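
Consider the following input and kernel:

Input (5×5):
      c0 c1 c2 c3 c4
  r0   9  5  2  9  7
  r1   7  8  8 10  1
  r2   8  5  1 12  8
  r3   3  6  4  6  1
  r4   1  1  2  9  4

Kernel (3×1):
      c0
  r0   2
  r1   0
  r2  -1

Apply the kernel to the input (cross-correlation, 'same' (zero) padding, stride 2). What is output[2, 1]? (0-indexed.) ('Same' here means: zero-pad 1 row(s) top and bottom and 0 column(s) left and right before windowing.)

8

The receptive field on the zero-padded input at this output position is [4 / 2 / 0]. Elementwise product with the kernel and sum: 4·2 + 0·-1.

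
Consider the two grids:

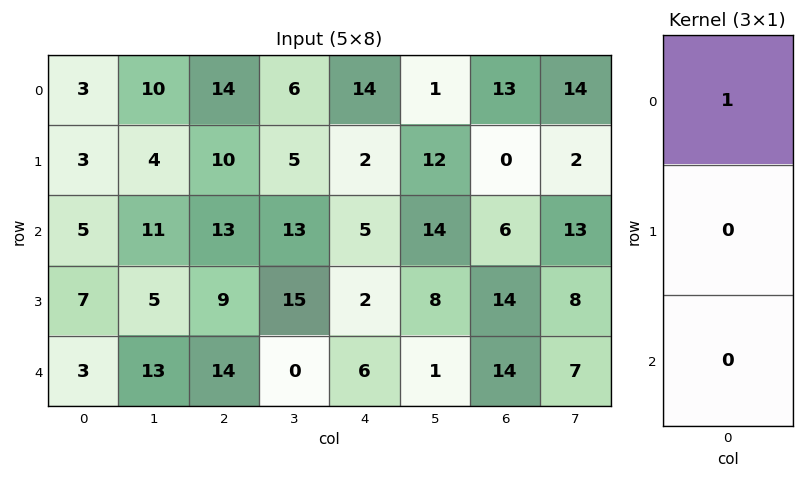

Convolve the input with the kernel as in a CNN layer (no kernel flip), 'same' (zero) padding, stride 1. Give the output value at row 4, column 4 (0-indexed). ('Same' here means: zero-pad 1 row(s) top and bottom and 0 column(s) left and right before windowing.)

2

The receptive field on the zero-padded input at this output position is [2 / 6 / 0]. Elementwise product with the kernel and sum: 2·1.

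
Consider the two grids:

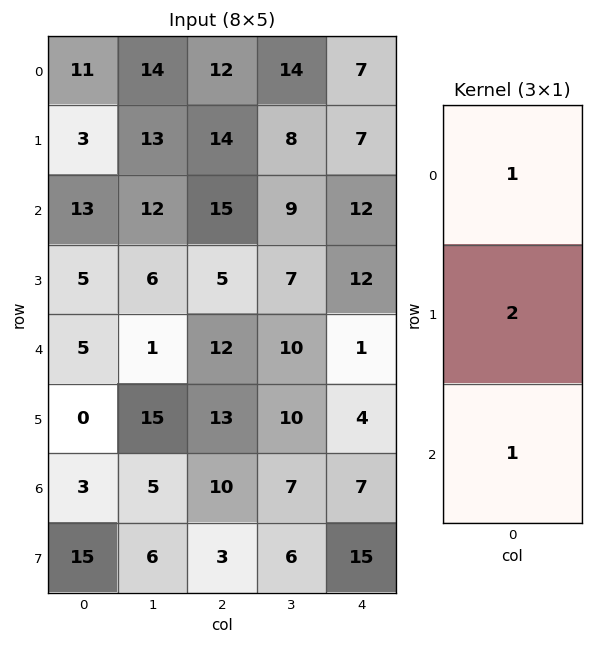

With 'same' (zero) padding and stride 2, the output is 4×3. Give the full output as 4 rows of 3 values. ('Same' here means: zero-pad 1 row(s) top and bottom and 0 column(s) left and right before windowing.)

Output[0,0]: The receptive field on the zero-padded input at this output position is [0 / 11 / 3]. Elementwise product with the kernel and sum: 0·1 + 11·2 + 3·1.

25 38 21
34 49 43
15 42 18
21 36 33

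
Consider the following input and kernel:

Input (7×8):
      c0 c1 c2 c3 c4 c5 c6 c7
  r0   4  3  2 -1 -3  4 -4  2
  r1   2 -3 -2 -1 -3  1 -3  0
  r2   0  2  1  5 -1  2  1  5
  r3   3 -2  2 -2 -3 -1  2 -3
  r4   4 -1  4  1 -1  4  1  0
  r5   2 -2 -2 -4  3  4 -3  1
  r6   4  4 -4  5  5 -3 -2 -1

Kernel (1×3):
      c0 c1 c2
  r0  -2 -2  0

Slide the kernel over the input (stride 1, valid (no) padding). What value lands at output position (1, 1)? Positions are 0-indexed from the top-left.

The receptive field on the input at this output position is [-3 -2 -1]. Elementwise product with the kernel and sum: -3·-2 + -2·-2.

10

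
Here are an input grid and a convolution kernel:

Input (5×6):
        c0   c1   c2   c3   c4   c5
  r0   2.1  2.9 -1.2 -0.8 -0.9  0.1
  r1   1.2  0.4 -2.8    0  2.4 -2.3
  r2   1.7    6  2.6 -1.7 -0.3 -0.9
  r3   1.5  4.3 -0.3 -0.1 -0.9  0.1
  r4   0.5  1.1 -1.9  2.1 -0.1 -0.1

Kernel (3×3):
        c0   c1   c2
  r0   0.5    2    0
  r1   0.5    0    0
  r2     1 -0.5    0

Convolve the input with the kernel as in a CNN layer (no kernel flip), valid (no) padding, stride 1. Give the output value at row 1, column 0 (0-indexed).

The receptive field on the input at this output position is [1.2 0.4 -2.8 / 1.7 6 2.6 / 1.5 4.3 -0.3]. Elementwise product with the kernel and sum: 1.2·0.5 + 0.4·2 + 1.7·0.5 + 1.5·1 + 4.3·-0.5.

1.6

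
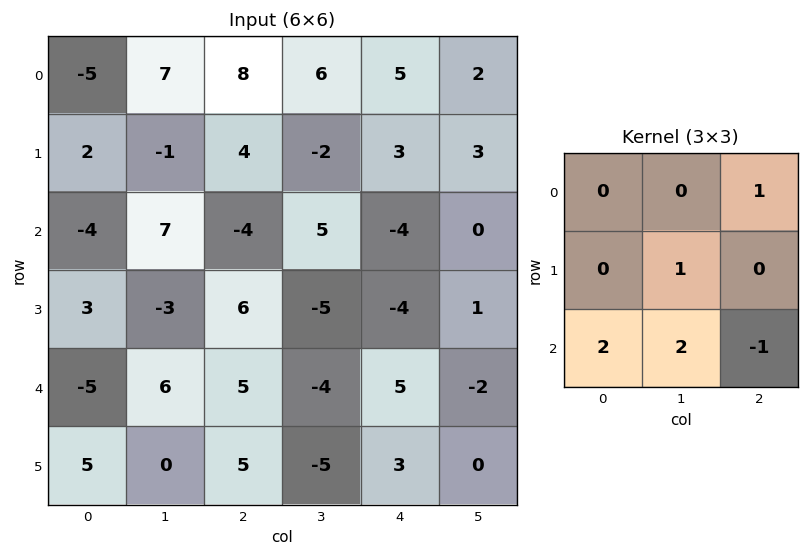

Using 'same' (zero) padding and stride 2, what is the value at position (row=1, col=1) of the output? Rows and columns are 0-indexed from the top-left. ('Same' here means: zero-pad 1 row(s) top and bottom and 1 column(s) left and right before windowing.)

The receptive field on the zero-padded input at this output position is [-1 4 -2 / 7 -4 5 / -3 6 -5]. Elementwise product with the kernel and sum: -2·1 + -4·1 + -3·2 + 6·2 + -5·-1.

5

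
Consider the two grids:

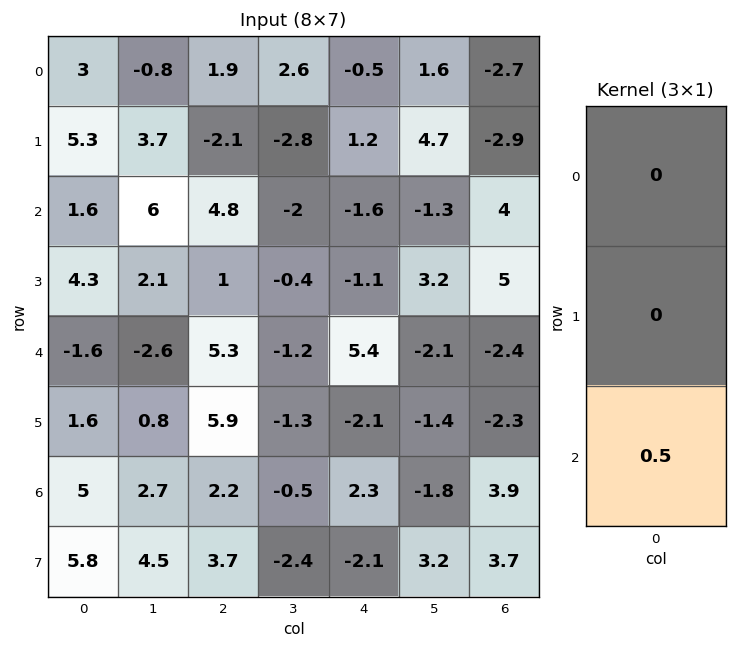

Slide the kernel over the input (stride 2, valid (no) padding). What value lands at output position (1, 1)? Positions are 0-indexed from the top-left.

The receptive field on the input at this output position is [4.8 / 1 / 5.3]. Elementwise product with the kernel and sum: 5.3·0.5.

2.65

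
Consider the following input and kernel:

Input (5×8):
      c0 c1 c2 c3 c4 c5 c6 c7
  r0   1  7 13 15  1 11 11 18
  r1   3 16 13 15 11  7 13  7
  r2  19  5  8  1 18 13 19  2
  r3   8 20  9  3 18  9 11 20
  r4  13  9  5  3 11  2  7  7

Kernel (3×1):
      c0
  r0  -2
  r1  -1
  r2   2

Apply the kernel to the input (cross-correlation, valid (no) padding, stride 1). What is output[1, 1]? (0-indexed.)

The receptive field on the input at this output position is [16 / 5 / 20]. Elementwise product with the kernel and sum: 16·-2 + 5·-1 + 20·2.

3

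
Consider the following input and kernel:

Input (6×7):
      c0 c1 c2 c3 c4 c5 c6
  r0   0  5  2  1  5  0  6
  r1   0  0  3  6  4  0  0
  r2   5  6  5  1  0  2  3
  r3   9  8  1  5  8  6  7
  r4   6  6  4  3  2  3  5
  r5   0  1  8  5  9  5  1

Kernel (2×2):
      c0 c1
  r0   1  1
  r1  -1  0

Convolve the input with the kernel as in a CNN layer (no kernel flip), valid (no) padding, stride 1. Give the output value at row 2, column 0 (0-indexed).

2

The receptive field on the input at this output position is [5 6 / 9 8]. Elementwise product with the kernel and sum: 5·1 + 6·1 + 9·-1.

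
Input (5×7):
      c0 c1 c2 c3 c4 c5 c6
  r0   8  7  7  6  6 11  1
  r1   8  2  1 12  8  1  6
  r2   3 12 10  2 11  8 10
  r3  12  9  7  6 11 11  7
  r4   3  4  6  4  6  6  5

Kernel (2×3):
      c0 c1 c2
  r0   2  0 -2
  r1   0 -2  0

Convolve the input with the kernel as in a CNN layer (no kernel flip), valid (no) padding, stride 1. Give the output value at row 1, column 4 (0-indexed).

-12

The receptive field on the input at this output position is [8 1 6 / 11 8 10]. Elementwise product with the kernel and sum: 8·2 + 6·-2 + 8·-2.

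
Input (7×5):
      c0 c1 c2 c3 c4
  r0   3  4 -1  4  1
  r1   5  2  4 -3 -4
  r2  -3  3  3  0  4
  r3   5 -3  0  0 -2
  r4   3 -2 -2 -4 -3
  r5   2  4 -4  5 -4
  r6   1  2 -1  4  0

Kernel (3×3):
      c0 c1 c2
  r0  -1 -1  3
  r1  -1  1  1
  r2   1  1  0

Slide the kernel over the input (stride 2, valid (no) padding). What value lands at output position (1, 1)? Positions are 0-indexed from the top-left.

1

The receptive field on the input at this output position is [3 0 4 / 0 0 -2 / -2 -4 -3]. Elementwise product with the kernel and sum: 3·-1 + 0·-1 + 4·3 + 0·-1 + 0·1 + -2·1 + -2·1 + -4·1.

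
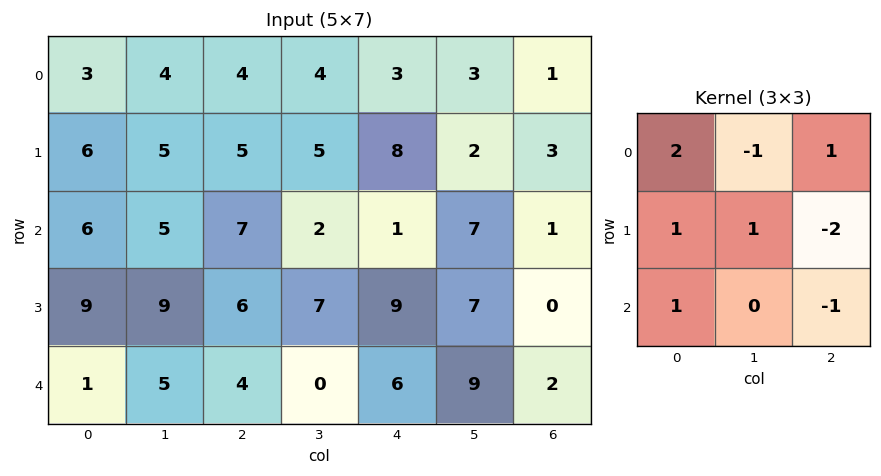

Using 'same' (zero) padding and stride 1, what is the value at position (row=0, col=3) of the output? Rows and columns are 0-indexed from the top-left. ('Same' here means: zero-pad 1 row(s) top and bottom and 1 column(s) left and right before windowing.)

The receptive field on the zero-padded input at this output position is [0 0 0 / 4 4 3 / 5 5 8]. Elementwise product with the kernel and sum: 0·2 + 0·-1 + 0·1 + 4·1 + 4·1 + 3·-2 + 5·1 + 8·-1.

-1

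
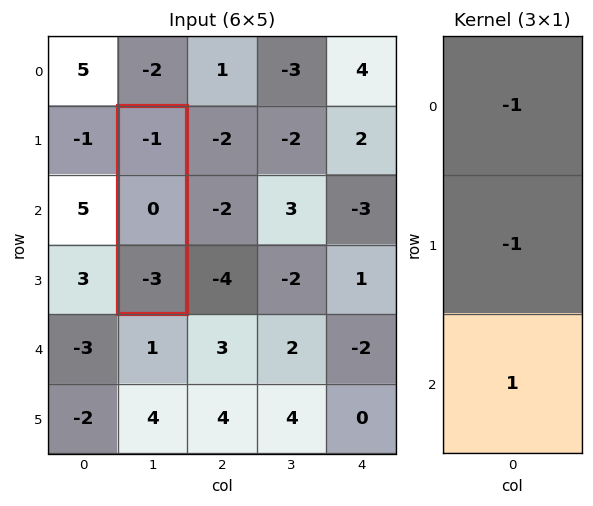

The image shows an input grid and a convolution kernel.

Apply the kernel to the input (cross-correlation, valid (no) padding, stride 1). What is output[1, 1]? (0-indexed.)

The receptive field on the input at this output position is [-1 / 0 / -3]. Elementwise product with the kernel and sum: -1·-1 + 0·-1 + -3·1.

-2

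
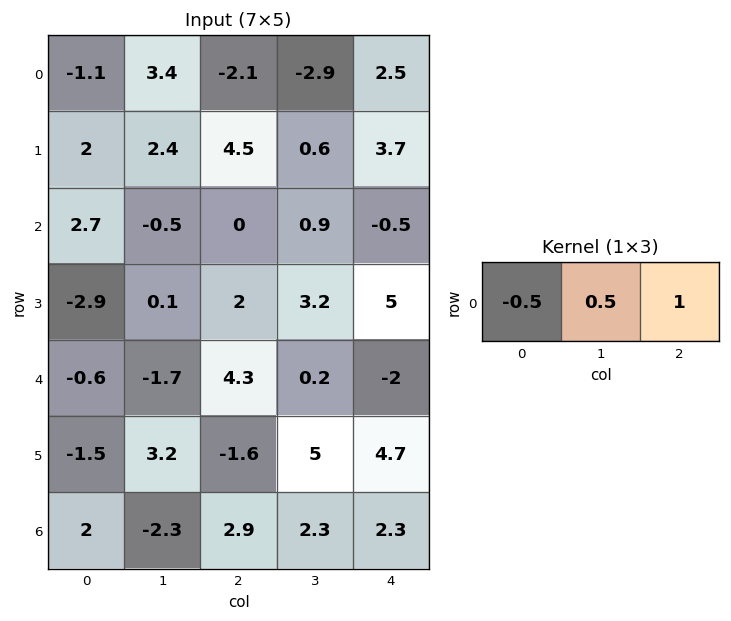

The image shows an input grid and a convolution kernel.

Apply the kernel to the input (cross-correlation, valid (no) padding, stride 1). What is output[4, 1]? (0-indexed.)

3.2

The receptive field on the input at this output position is [-1.7 4.3 0.2]. Elementwise product with the kernel and sum: -1.7·-0.5 + 4.3·0.5 + 0.2·1.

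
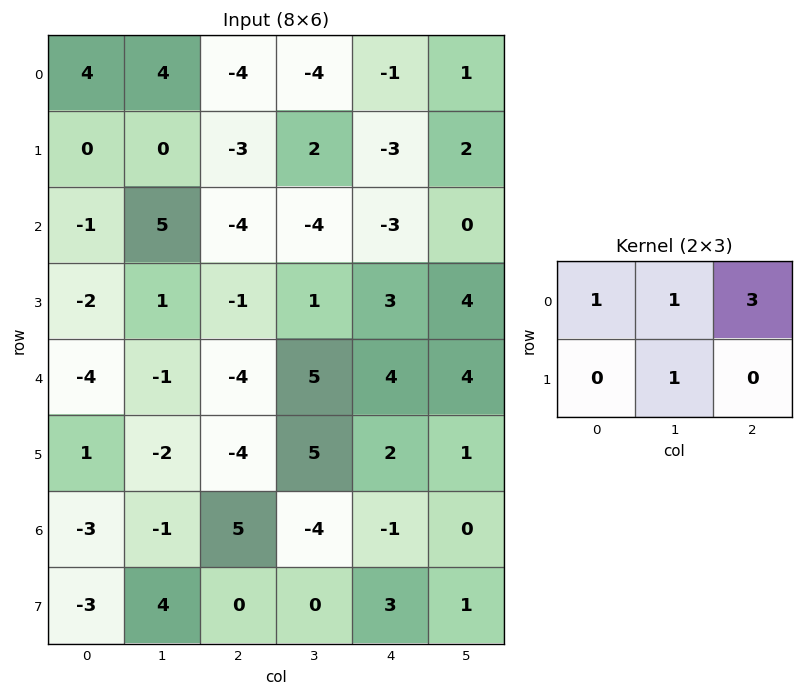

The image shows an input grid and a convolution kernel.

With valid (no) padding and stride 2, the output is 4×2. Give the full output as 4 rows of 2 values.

-4 -9
-7 -16
-19 18
15 -2

Output[0,0]: The receptive field on the input at this output position is [4 4 -4 / 0 0 -3]. Elementwise product with the kernel and sum: 4·1 + 4·1 + -4·3 + 0·1.
Output[0,1]: The receptive field on the input at this output position is [-4 -4 -1 / -3 2 -3]. Elementwise product with the kernel and sum: -4·1 + -4·1 + -1·3 + 2·1.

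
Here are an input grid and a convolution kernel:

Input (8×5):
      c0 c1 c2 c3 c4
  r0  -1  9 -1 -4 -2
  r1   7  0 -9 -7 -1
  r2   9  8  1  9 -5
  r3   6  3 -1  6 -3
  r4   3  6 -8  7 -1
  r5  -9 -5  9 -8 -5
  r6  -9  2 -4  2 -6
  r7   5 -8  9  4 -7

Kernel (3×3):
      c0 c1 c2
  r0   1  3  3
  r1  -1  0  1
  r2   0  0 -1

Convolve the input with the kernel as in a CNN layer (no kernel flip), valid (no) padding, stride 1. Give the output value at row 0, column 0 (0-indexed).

6

The receptive field on the input at this output position is [-1 9 -1 / 7 0 -9 / 9 8 1]. Elementwise product with the kernel and sum: -1·1 + 9·3 + -1·3 + 7·-1 + -9·1 + 1·-1.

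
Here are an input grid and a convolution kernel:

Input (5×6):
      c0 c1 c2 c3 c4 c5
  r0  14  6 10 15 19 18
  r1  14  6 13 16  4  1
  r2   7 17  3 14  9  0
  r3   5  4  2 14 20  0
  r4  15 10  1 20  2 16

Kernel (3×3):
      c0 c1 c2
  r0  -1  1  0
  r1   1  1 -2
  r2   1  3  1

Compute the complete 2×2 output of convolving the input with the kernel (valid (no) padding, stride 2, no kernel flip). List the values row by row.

47 80
61 50

Output[0,0]: The receptive field on the input at this output position is [14 6 10 / 14 6 13 / 7 17 3]. Elementwise product with the kernel and sum: 14·-1 + 6·1 + 14·1 + 6·1 + 13·-2 + 7·1 + 17·3 + 3·1.
Output[0,1]: The receptive field on the input at this output position is [10 15 19 / 13 16 4 / 3 14 9]. Elementwise product with the kernel and sum: 10·-1 + 15·1 + 13·1 + 16·1 + 4·-2 + 3·1 + 14·3 + 9·1.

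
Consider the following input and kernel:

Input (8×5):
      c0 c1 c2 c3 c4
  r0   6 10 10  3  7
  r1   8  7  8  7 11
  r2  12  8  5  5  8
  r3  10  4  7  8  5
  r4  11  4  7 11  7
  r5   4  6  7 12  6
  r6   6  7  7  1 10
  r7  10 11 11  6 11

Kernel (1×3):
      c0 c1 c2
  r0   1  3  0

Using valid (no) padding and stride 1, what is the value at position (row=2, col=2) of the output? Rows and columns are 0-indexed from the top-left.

The receptive field on the input at this output position is [5 5 8]. Elementwise product with the kernel and sum: 5·1 + 5·3.

20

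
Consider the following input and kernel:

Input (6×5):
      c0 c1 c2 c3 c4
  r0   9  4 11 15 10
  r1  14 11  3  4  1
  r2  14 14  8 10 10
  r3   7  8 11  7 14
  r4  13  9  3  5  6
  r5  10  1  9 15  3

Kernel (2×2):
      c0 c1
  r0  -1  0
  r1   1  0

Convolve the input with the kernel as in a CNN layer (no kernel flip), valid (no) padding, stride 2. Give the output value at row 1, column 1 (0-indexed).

3

The receptive field on the input at this output position is [8 10 / 11 7]. Elementwise product with the kernel and sum: 8·-1 + 11·1.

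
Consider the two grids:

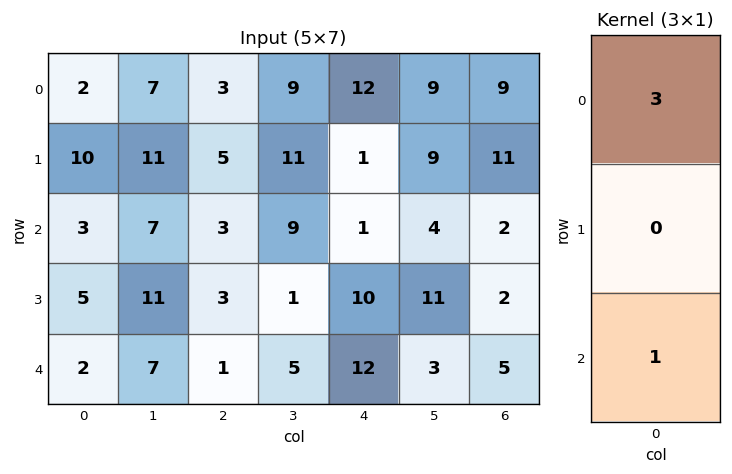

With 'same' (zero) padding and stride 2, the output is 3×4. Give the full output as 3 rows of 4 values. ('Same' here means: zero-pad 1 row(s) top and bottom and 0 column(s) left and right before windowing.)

10 5 1 11
35 18 13 35
15 9 30 6

Output[0,0]: The receptive field on the zero-padded input at this output position is [0 / 2 / 10]. Elementwise product with the kernel and sum: 0·3 + 10·1.
Output[0,1]: The receptive field on the zero-padded input at this output position is [0 / 3 / 5]. Elementwise product with the kernel and sum: 0·3 + 5·1.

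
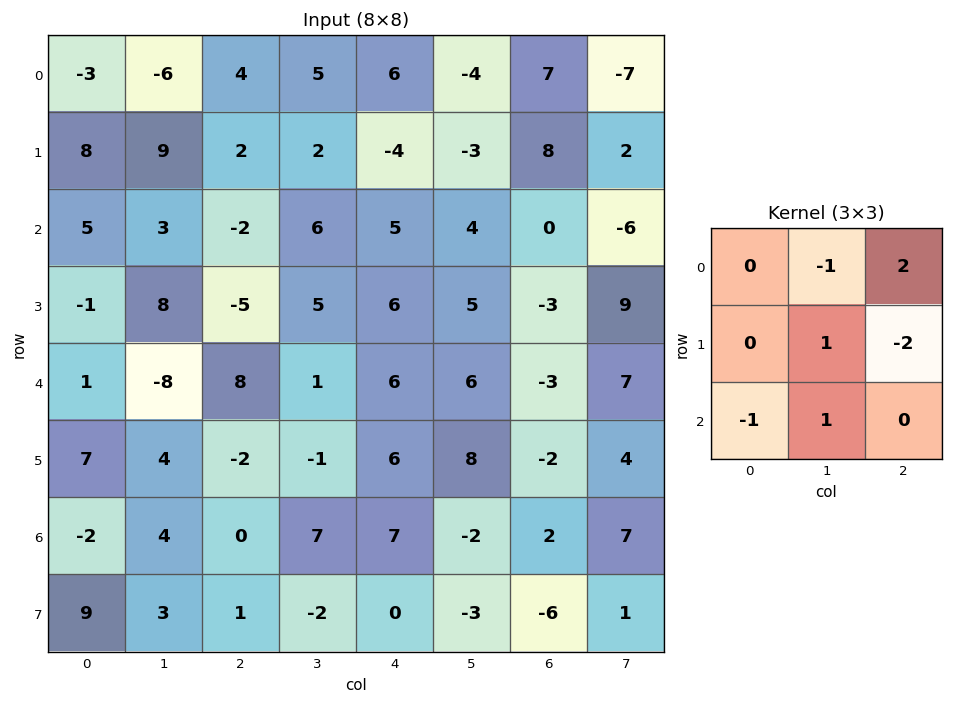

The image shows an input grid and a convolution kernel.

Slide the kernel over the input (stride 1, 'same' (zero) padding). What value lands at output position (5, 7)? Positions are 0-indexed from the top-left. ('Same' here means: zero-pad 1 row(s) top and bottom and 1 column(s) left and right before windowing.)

The receptive field on the zero-padded input at this output position is [-3 7 0 / -2 4 0 / 2 7 0]. Elementwise product with the kernel and sum: 7·-1 + 0·2 + 4·1 + 0·-2 + 2·-1 + 7·1.

2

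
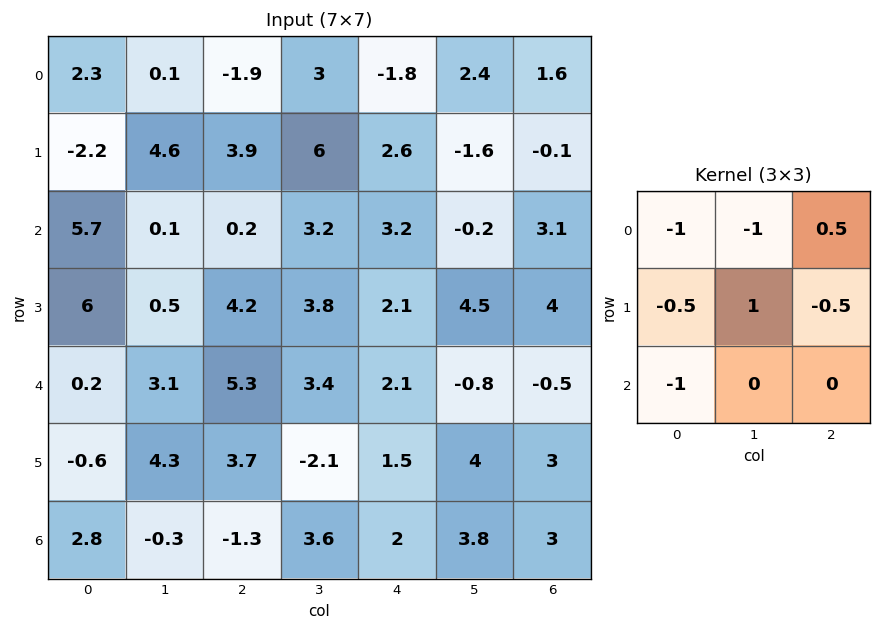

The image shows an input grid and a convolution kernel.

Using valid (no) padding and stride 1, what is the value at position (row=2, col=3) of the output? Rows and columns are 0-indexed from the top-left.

The receptive field on the input at this output position is [3.2 3.2 -0.2 / 3.8 2.1 4.5 / 3.4 2.1 -0.8]. Elementwise product with the kernel and sum: 3.2·-1 + 3.2·-1 + -0.2·0.5 + 3.8·-0.5 + 2.1·1 + 4.5·-0.5 + 3.4·-1.

-11.95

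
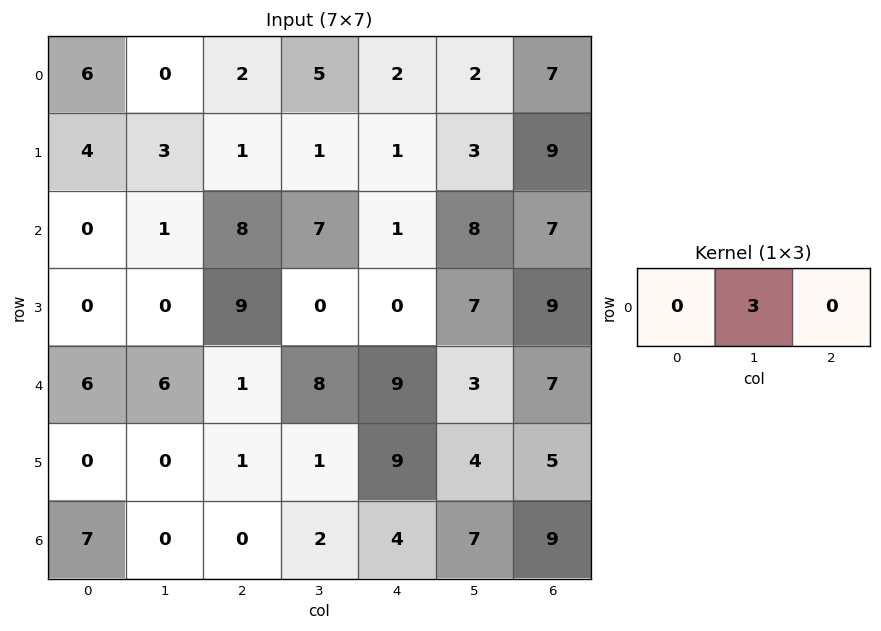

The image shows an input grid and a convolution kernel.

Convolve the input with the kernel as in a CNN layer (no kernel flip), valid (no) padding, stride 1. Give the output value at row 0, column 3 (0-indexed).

6

The receptive field on the input at this output position is [5 2 2]. Elementwise product with the kernel and sum: 2·3.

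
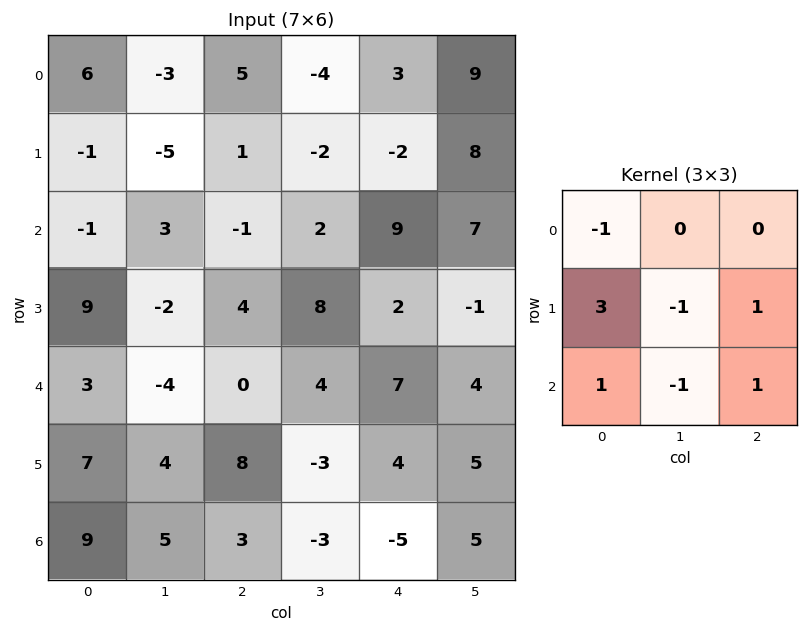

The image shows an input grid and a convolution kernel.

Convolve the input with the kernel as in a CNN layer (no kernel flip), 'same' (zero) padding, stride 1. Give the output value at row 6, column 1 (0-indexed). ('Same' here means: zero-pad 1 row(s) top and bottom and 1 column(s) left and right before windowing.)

18

The receptive field on the zero-padded input at this output position is [7 4 8 / 9 5 3 / 0 0 0]. Elementwise product with the kernel and sum: 7·-1 + 9·3 + 5·-1 + 3·1 + 0·1 + 0·-1 + 0·1.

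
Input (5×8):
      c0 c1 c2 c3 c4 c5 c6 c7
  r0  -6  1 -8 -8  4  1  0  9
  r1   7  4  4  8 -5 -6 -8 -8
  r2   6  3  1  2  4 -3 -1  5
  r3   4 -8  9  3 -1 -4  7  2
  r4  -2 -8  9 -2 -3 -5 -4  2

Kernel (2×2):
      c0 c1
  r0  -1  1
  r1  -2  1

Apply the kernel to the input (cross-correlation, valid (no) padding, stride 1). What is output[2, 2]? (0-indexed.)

-14

The receptive field on the input at this output position is [1 2 / 9 3]. Elementwise product with the kernel and sum: 1·-1 + 2·1 + 9·-2 + 3·1.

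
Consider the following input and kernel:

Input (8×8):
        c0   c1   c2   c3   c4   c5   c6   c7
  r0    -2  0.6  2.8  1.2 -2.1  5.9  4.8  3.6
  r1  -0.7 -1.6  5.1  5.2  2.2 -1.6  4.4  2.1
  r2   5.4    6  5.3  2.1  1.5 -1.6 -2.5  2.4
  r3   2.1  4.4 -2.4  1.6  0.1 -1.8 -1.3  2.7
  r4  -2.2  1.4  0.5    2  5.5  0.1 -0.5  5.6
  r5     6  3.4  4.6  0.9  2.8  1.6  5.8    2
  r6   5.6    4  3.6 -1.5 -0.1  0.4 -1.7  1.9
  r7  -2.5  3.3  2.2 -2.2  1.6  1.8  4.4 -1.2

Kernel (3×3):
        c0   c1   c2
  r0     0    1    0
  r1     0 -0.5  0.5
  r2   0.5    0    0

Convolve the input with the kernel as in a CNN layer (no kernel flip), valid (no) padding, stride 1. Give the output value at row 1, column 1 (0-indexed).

The receptive field on the input at this output position is [-1.6 5.1 5.2 / 6 5.3 2.1 / 4.4 -2.4 1.6]. Elementwise product with the kernel and sum: 5.1·1 + 5.3·-0.5 + 2.1·0.5 + 4.4·0.5.

5.7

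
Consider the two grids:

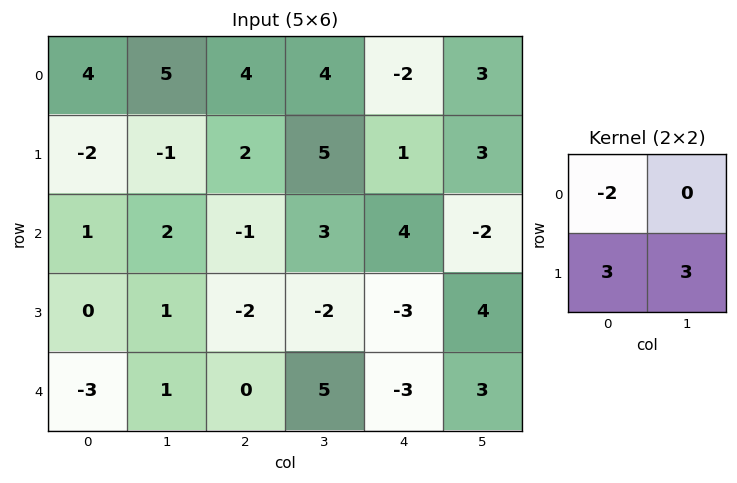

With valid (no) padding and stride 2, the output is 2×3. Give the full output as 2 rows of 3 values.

-17 13 16
1 -10 -5

Output[0,0]: The receptive field on the input at this output position is [4 5 / -2 -1]. Elementwise product with the kernel and sum: 4·-2 + -2·3 + -1·3.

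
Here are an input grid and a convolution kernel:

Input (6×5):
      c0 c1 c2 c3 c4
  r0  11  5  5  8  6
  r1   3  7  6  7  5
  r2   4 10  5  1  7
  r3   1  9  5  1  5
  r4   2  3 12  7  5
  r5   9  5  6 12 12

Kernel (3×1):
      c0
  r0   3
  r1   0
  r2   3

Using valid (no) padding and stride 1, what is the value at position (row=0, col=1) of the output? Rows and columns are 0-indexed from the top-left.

45

The receptive field on the input at this output position is [5 / 7 / 10]. Elementwise product with the kernel and sum: 5·3 + 10·3.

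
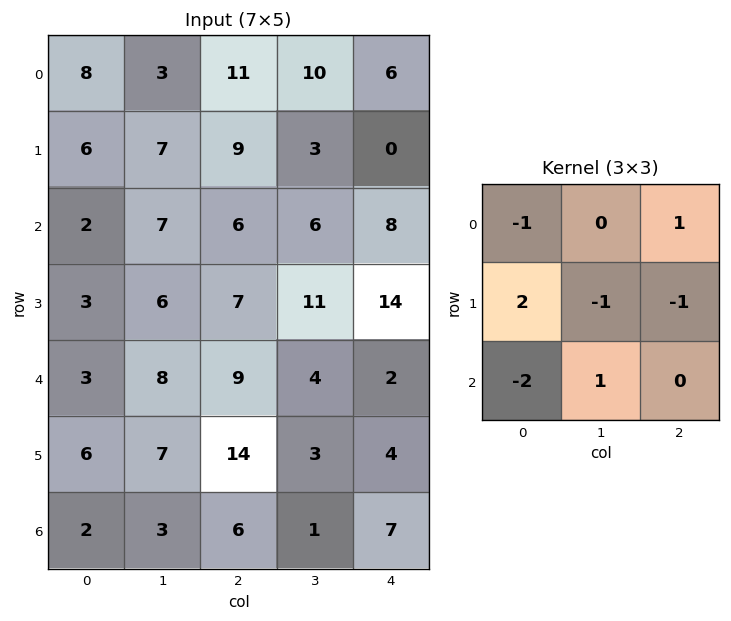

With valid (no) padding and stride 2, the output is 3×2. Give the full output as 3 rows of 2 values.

Output[0,0]: The receptive field on the input at this output position is [8 3 11 / 6 7 9 / 2 7 6]. Elementwise product with the kernel and sum: 8·-1 + 11·1 + 6·2 + 7·-1 + 9·-1 + 2·-2 + 7·1.

2 4
-1 -23
-4 3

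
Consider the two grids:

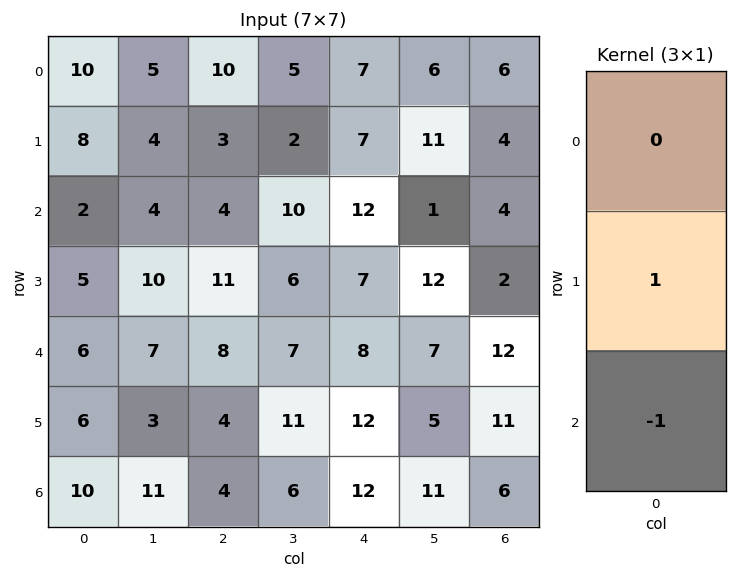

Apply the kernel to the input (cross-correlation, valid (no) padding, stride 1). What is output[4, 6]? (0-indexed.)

The receptive field on the input at this output position is [12 / 11 / 6]. Elementwise product with the kernel and sum: 11·1 + 6·-1.

5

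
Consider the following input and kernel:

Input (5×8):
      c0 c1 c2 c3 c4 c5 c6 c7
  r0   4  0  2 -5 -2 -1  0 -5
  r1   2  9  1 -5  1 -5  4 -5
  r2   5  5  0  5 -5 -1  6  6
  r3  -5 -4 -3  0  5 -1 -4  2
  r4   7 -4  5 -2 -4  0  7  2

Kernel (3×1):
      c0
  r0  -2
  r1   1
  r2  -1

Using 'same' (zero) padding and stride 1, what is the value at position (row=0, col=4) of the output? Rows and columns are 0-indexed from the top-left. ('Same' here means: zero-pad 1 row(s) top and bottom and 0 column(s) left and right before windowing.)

-3

The receptive field on the zero-padded input at this output position is [0 / -2 / 1]. Elementwise product with the kernel and sum: 0·-2 + -2·1 + 1·-1.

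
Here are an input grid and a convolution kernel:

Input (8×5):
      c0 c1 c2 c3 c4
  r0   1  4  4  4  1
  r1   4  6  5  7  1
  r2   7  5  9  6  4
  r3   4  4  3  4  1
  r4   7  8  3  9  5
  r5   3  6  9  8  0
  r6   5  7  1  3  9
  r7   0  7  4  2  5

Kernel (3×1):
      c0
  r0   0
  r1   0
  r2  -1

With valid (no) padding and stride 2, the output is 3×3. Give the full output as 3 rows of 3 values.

-7 -9 -4
-7 -3 -5
-5 -1 -9

Output[0,0]: The receptive field on the input at this output position is [1 / 4 / 7]. Elementwise product with the kernel and sum: 7·-1.
Output[0,1]: The receptive field on the input at this output position is [4 / 5 / 9]. Elementwise product with the kernel and sum: 9·-1.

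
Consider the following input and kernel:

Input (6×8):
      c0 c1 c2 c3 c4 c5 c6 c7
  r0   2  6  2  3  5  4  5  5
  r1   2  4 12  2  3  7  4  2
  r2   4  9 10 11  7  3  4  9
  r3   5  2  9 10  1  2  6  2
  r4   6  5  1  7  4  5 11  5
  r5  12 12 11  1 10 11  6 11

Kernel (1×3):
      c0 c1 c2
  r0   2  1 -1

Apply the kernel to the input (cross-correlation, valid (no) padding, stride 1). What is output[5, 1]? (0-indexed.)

The receptive field on the input at this output position is [12 11 1]. Elementwise product with the kernel and sum: 12·2 + 11·1 + 1·-1.

34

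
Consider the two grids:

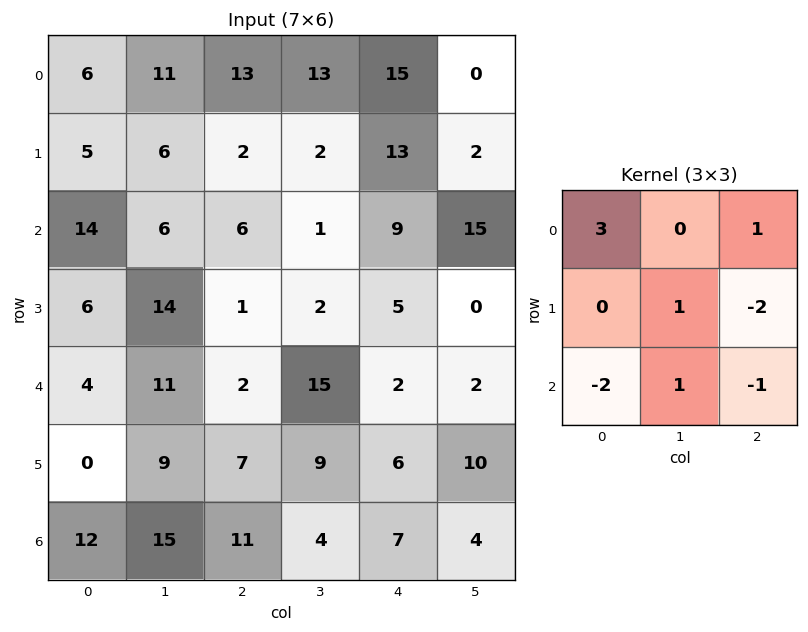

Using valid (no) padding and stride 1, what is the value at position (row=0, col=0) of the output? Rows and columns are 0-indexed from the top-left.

5

The receptive field on the input at this output position is [6 11 13 / 5 6 2 / 14 6 6]. Elementwise product with the kernel and sum: 6·3 + 13·1 + 6·1 + 2·-2 + 14·-2 + 6·1 + 6·-1.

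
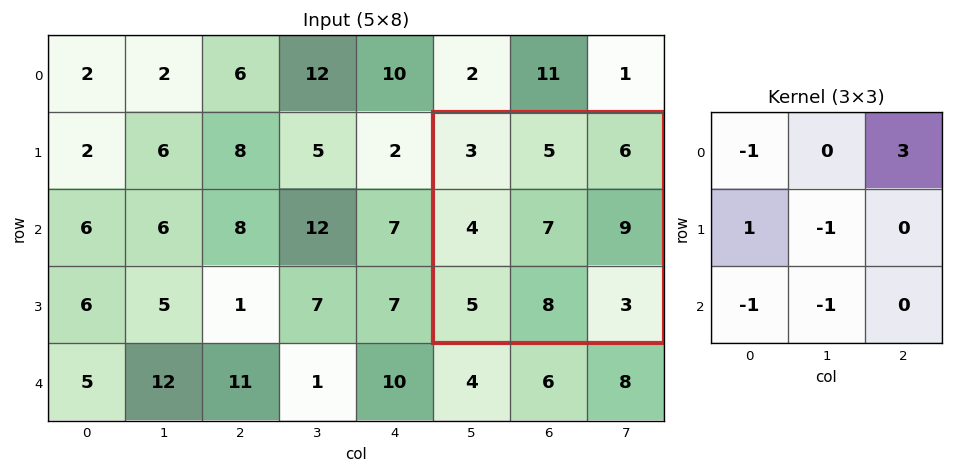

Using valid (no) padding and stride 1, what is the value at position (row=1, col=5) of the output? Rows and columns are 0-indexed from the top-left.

The receptive field on the input at this output position is [3 5 6 / 4 7 9 / 5 8 3]. Elementwise product with the kernel and sum: 3·-1 + 6·3 + 4·1 + 7·-1 + 5·-1 + 8·-1.

-1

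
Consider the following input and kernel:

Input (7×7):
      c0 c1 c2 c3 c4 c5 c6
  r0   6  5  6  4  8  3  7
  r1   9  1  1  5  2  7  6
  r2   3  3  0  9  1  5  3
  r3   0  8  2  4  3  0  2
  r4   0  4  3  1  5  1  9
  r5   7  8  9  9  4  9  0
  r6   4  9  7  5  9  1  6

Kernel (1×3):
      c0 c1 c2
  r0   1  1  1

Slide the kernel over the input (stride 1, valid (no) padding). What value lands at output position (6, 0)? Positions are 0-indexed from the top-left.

The receptive field on the input at this output position is [4 9 7]. Elementwise product with the kernel and sum: 4·1 + 9·1 + 7·1.

20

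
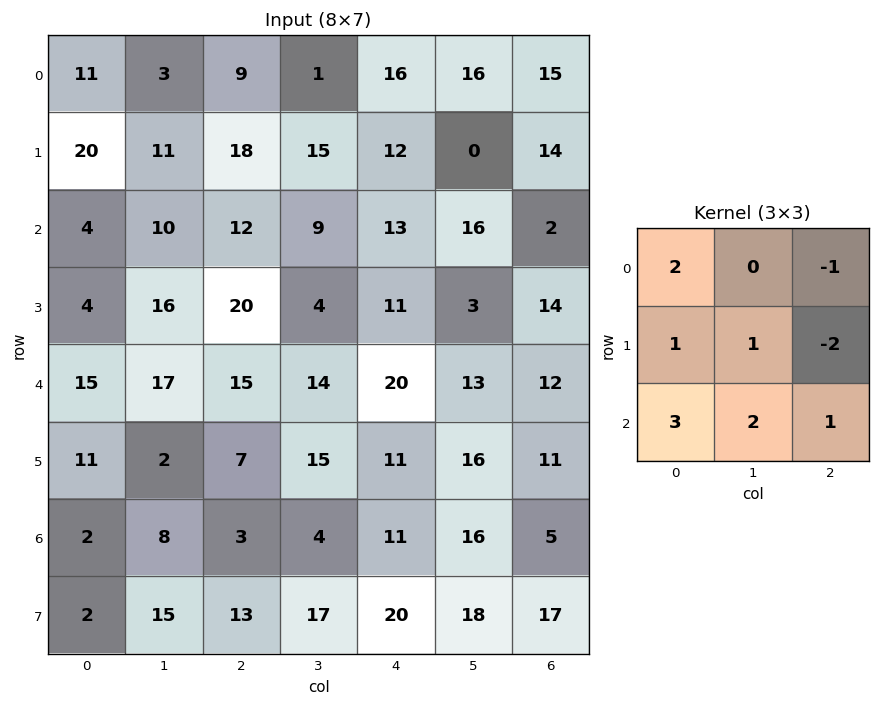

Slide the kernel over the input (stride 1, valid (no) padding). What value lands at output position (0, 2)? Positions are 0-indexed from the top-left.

The receptive field on the input at this output position is [9 1 16 / 18 15 12 / 12 9 13]. Elementwise product with the kernel and sum: 9·2 + 16·-1 + 18·1 + 15·1 + 12·-2 + 12·3 + 9·2 + 13·1.

78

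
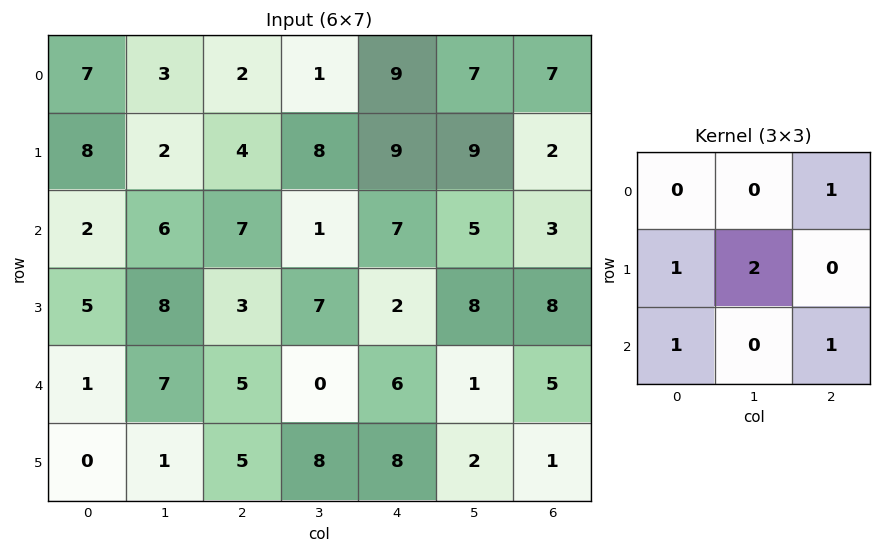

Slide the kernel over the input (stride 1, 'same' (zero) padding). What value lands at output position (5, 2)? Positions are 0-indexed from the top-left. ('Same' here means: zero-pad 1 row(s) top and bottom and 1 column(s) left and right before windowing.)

11

The receptive field on the zero-padded input at this output position is [7 5 0 / 1 5 8 / 0 0 0]. Elementwise product with the kernel and sum: 0·1 + 1·1 + 5·2 + 0·1 + 0·1.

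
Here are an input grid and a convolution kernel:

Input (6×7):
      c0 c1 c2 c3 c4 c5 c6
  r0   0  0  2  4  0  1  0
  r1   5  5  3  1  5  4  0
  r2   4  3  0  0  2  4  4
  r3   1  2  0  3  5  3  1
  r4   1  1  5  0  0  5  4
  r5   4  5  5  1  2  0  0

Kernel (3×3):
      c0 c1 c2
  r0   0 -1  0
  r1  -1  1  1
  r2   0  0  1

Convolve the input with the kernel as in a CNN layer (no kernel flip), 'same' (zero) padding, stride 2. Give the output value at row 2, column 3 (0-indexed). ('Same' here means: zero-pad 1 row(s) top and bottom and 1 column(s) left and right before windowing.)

-2

The receptive field on the zero-padded input at this output position is [3 1 0 / 5 4 0 / 0 0 0]. Elementwise product with the kernel and sum: 1·-1 + 5·-1 + 4·1 + 0·1 + 0·1.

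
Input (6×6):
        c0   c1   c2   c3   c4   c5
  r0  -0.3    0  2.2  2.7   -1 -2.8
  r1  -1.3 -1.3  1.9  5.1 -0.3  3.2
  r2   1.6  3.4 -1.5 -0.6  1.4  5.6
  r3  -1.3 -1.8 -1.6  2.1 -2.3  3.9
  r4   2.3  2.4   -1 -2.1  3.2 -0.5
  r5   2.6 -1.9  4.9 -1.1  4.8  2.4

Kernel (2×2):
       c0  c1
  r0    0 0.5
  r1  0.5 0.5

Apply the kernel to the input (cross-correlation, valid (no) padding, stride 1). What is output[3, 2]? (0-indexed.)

-0.5

The receptive field on the input at this output position is [-1.6 2.1 / -1 -2.1]. Elementwise product with the kernel and sum: 2.1·0.5 + -1·0.5 + -2.1·0.5.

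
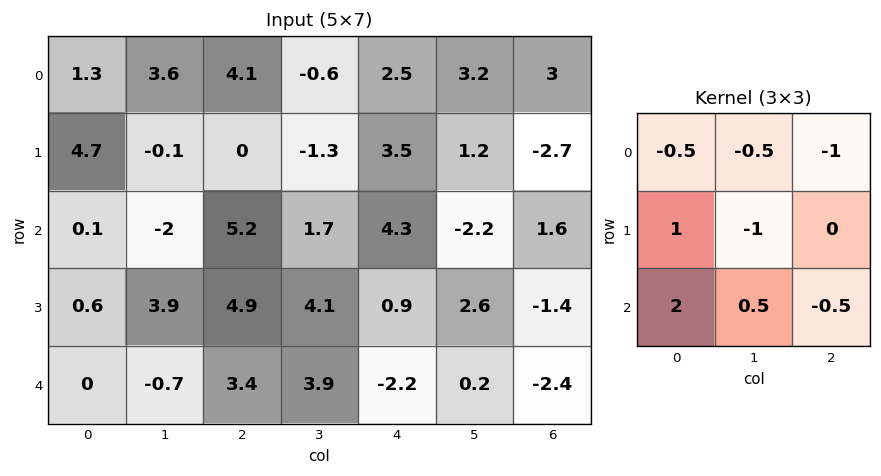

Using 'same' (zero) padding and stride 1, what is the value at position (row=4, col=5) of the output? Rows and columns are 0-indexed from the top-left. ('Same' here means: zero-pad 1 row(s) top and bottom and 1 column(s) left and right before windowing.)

-2.75

The receptive field on the zero-padded input at this output position is [0.9 2.6 -1.4 / -2.2 0.2 -2.4 / 0 0 0]. Elementwise product with the kernel and sum: 0.9·-0.5 + 2.6·-0.5 + -1.4·-1 + -2.2·1 + 0.2·-1 + 0·2 + 0·0.5 + 0·-0.5.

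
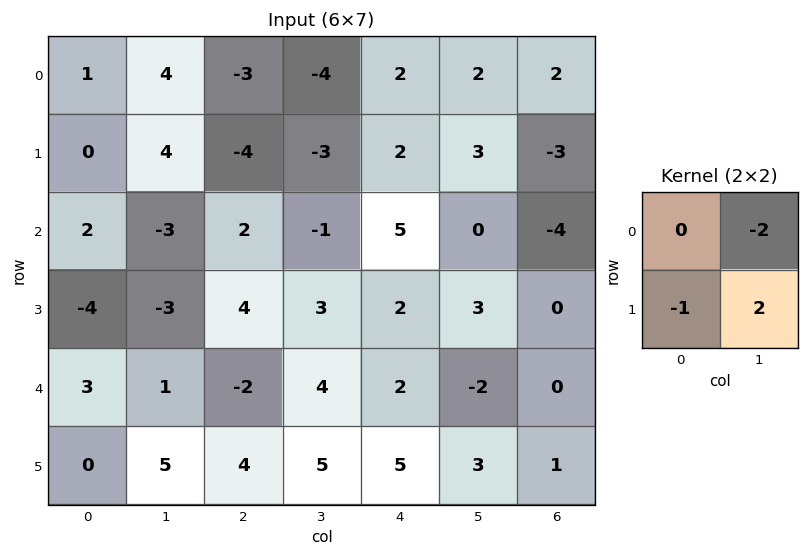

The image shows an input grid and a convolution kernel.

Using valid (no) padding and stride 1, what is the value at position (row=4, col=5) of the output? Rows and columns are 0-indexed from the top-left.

The receptive field on the input at this output position is [-2 0 / 3 1]. Elementwise product with the kernel and sum: 0·-2 + 3·-1 + 1·2.

-1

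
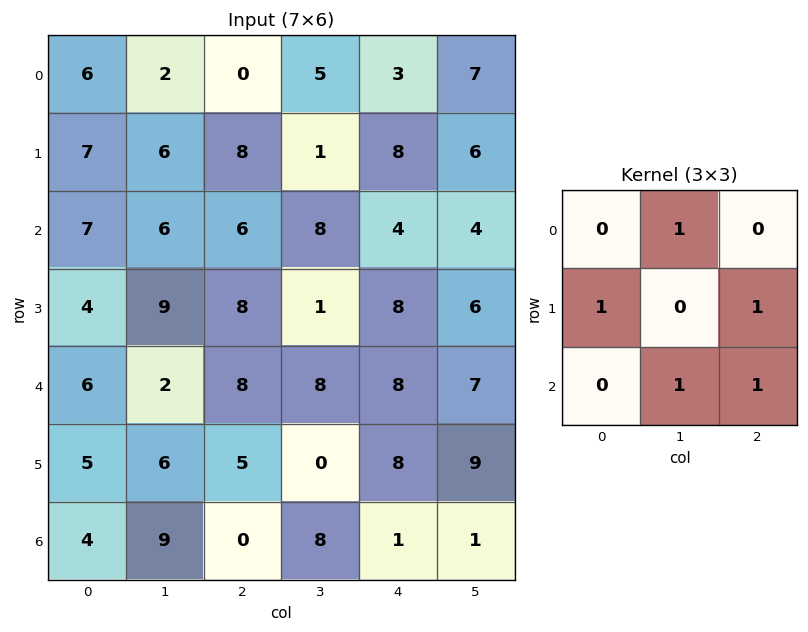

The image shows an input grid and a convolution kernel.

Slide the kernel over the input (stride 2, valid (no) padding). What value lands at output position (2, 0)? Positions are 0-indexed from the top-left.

21

The receptive field on the input at this output position is [6 2 8 / 5 6 5 / 4 9 0]. Elementwise product with the kernel and sum: 2·1 + 5·1 + 5·1 + 9·1 + 0·1.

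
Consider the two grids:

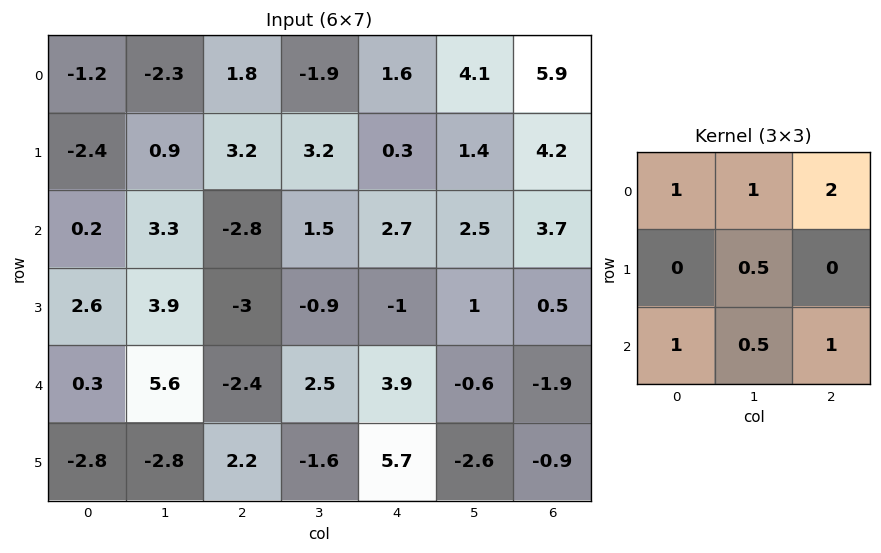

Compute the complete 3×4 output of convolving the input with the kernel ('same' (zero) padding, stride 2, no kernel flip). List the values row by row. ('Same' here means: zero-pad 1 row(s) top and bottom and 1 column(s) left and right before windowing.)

-0.9 6.6 5.55 6.45
4.7 10.6 7.25 8.7
6.35 -5.4 0.7 -2.5

Output[0,0]: The receptive field on the zero-padded input at this output position is [0 0 0 / 0 -1.2 -2.3 / 0 -2.4 0.9]. Elementwise product with the kernel and sum: 0·1 + 0·1 + 0·2 + -1.2·0.5 + 0·1 + -2.4·0.5 + 0.9·1.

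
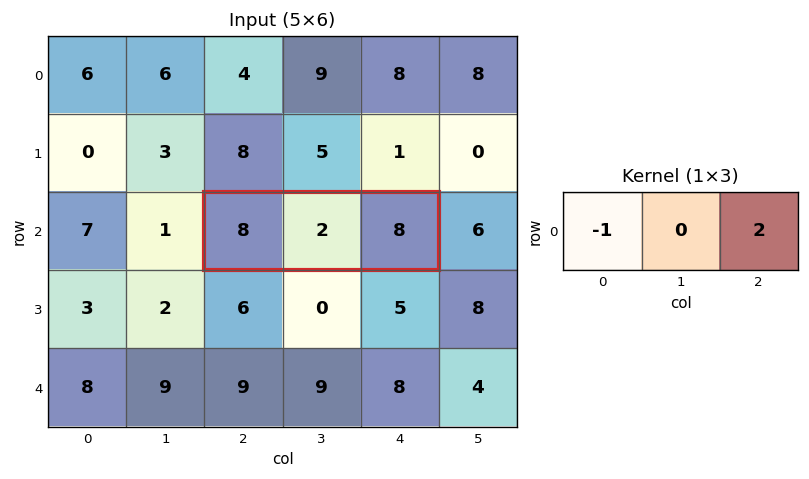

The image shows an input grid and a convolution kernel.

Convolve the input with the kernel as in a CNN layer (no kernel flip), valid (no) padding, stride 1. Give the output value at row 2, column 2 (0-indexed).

The receptive field on the input at this output position is [8 2 8]. Elementwise product with the kernel and sum: 8·-1 + 8·2.

8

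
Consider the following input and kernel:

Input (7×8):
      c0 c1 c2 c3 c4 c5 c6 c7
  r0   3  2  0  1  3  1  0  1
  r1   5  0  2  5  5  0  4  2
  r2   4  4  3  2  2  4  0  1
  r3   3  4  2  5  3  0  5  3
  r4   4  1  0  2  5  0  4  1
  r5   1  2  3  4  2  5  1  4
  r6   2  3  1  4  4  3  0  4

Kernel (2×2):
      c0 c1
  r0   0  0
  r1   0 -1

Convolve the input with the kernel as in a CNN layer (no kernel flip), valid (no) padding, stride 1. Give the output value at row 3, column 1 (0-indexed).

The receptive field on the input at this output position is [4 2 / 1 0]. Elementwise product with the kernel and sum: 0·-1.

0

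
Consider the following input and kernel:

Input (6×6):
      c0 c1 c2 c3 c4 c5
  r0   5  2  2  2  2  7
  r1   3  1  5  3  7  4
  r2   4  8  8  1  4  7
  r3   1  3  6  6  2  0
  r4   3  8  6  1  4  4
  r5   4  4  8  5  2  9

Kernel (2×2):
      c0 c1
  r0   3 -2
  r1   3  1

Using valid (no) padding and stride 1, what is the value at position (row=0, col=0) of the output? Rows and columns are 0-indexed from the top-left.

The receptive field on the input at this output position is [5 2 / 3 1]. Elementwise product with the kernel and sum: 5·3 + 2·-2 + 3·3 + 1·1.

21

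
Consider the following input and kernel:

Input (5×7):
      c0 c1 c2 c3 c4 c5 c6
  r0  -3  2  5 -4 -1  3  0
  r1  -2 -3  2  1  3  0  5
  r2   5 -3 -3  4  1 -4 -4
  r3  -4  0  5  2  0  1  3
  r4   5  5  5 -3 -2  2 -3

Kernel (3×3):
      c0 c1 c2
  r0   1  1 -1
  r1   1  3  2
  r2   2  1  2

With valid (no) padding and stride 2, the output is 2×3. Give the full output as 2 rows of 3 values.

Output[0,0]: The receptive field on the input at this output position is [-3 2 5 / -2 -3 2 / 5 -3 -3]. Elementwise product with the kernel and sum: -3·1 + 2·1 + 5·-1 + -2·1 + -3·3 + 2·2 + 5·2 + -3·1 + -3·2.
Output[0,1]: The receptive field on the input at this output position is [5 -4 -1 / 2 1 3 / -3 4 1]. Elementwise product with the kernel and sum: 5·1 + -4·1 + -1·-1 + 2·1 + 1·3 + 3·2 + -3·2 + 4·1 + 1·2.

-12 13 5
36 14 2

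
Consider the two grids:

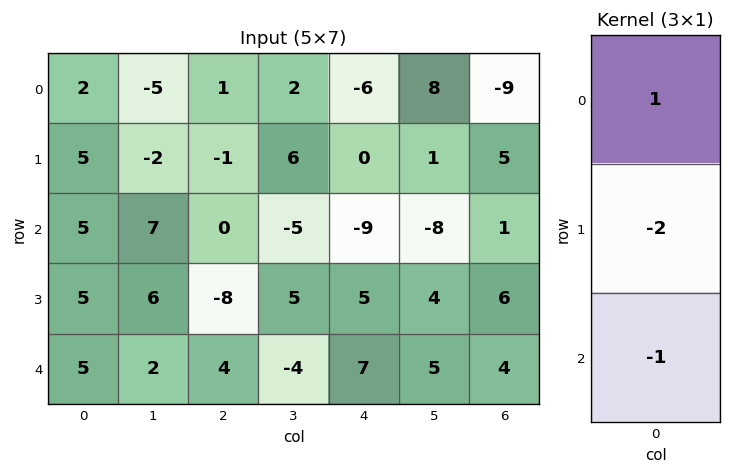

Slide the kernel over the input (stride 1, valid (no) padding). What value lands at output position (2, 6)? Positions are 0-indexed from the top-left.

The receptive field on the input at this output position is [1 / 6 / 4]. Elementwise product with the kernel and sum: 1·1 + 6·-2 + 4·-1.

-15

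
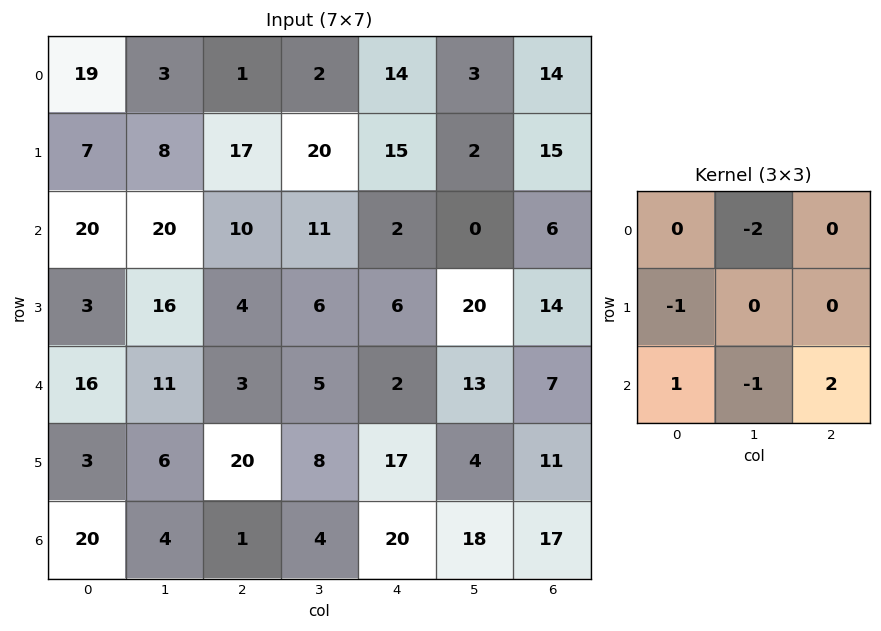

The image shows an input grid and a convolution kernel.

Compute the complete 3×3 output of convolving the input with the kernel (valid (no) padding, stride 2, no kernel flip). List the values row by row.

Output[0,0]: The receptive field on the input at this output position is [19 3 1 / 7 8 17 / 20 20 10]. Elementwise product with the kernel and sum: 3·-2 + 7·-1 + 20·1 + 20·-1 + 10·2.

7 -18 -7
-32 -24 -3
-7 7 -7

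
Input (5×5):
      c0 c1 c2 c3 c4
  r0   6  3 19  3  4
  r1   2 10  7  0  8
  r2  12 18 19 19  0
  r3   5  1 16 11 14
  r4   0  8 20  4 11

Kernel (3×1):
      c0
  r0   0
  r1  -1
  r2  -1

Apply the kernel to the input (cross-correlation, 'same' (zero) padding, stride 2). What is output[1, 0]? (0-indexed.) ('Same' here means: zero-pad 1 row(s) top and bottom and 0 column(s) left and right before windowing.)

-17

The receptive field on the zero-padded input at this output position is [2 / 12 / 5]. Elementwise product with the kernel and sum: 12·-1 + 5·-1.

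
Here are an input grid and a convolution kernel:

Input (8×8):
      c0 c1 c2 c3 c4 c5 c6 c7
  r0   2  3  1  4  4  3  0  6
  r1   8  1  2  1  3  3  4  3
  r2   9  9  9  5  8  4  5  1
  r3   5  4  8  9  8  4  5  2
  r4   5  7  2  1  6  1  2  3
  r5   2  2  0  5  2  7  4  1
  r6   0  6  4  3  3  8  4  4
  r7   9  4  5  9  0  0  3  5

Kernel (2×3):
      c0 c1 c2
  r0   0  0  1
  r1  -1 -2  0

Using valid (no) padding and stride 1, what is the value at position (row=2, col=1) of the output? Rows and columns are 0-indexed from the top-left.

-15

The receptive field on the input at this output position is [9 9 5 / 4 8 9]. Elementwise product with the kernel and sum: 5·1 + 4·-1 + 8·-2.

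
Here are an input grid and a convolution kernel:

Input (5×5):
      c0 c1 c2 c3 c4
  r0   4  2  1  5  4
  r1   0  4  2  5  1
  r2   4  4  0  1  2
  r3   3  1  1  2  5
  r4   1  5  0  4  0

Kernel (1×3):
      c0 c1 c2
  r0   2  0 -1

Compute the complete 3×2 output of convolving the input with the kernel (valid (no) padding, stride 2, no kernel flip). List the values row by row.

7 -2
8 -2
2 0

Output[0,0]: The receptive field on the input at this output position is [4 2 1]. Elementwise product with the kernel and sum: 4·2 + 1·-1.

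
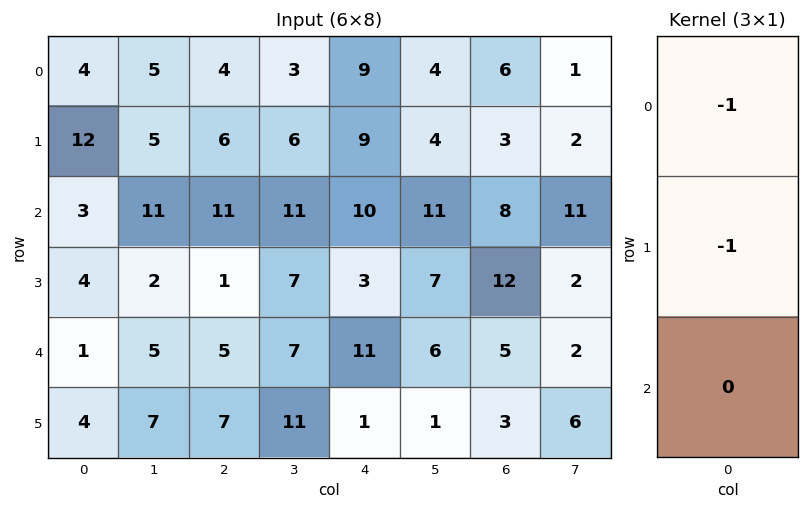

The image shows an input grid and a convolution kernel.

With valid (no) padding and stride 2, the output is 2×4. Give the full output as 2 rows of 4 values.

Output[0,0]: The receptive field on the input at this output position is [4 / 12 / 3]. Elementwise product with the kernel and sum: 4·-1 + 12·-1.

-16 -10 -18 -9
-7 -12 -13 -20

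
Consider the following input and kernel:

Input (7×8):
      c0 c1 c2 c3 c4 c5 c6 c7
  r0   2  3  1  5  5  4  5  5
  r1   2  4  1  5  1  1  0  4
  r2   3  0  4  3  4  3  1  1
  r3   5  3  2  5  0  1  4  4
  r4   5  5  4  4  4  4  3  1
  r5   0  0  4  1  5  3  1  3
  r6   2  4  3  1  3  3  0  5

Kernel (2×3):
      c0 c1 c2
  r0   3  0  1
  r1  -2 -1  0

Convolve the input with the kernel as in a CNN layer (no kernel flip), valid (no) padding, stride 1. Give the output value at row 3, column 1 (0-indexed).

The receptive field on the input at this output position is [3 2 5 / 5 4 4]. Elementwise product with the kernel and sum: 3·3 + 5·1 + 5·-2 + 4·-1.

0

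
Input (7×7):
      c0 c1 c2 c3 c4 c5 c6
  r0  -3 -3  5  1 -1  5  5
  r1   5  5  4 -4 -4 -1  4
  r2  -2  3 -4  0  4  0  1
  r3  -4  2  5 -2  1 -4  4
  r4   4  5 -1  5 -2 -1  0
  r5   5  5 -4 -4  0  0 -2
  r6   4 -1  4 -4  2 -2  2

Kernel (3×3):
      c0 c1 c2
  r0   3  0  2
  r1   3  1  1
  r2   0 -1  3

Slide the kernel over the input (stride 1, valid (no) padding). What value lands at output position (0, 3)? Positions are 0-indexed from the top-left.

-8

The receptive field on the input at this output position is [1 -1 5 / -4 -4 -1 / 0 4 0]. Elementwise product with the kernel and sum: 1·3 + 5·2 + -4·3 + -4·1 + -1·1 + 4·-1 + 0·3.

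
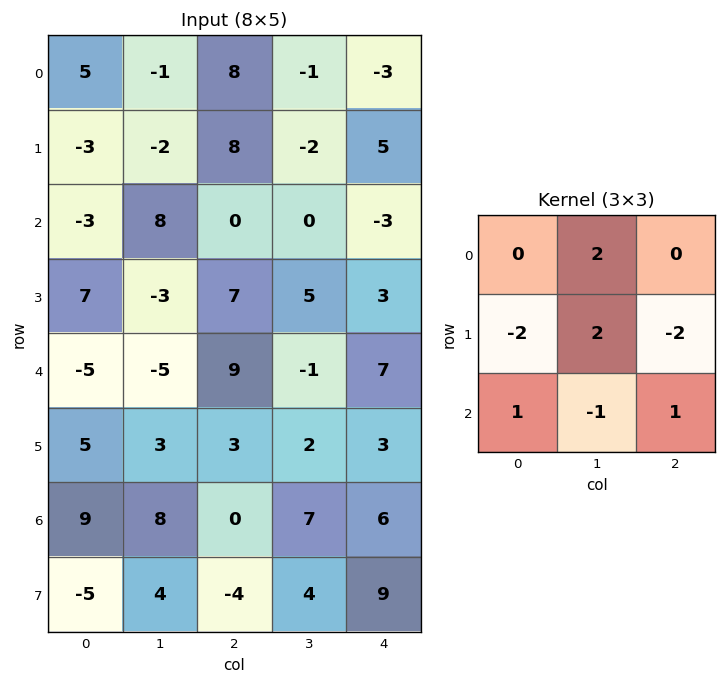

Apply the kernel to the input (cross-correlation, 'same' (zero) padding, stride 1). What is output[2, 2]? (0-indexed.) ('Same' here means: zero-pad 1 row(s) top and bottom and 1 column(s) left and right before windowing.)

The receptive field on the zero-padded input at this output position is [-2 8 -2 / 8 0 0 / -3 7 5]. Elementwise product with the kernel and sum: 8·2 + 8·-2 + 0·2 + 0·-2 + -3·1 + 7·-1 + 5·1.

-5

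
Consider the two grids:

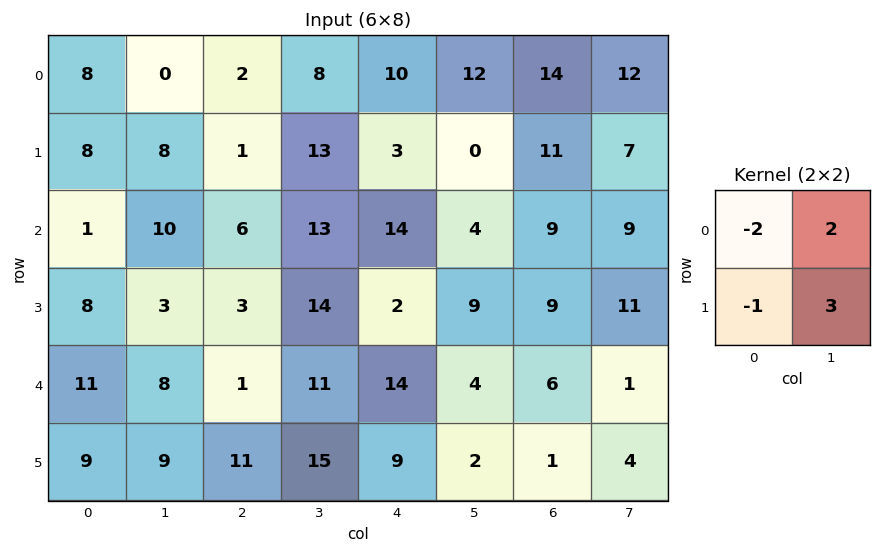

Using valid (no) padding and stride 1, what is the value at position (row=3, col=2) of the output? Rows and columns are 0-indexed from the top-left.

54

The receptive field on the input at this output position is [3 14 / 1 11]. Elementwise product with the kernel and sum: 3·-2 + 14·2 + 1·-1 + 11·3.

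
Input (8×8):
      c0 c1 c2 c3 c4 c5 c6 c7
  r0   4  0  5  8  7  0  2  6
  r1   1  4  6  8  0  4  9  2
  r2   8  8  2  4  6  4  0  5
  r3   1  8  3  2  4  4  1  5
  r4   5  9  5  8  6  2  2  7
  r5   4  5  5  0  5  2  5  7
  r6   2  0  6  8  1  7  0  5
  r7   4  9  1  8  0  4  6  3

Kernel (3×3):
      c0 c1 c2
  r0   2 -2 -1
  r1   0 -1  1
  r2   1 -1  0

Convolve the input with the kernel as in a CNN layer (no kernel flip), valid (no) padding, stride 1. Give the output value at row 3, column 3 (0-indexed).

-17

The receptive field on the input at this output position is [2 4 4 / 8 6 2 / 0 5 2]. Elementwise product with the kernel and sum: 2·2 + 4·-2 + 4·-1 + 6·-1 + 2·1 + 0·1 + 5·-1.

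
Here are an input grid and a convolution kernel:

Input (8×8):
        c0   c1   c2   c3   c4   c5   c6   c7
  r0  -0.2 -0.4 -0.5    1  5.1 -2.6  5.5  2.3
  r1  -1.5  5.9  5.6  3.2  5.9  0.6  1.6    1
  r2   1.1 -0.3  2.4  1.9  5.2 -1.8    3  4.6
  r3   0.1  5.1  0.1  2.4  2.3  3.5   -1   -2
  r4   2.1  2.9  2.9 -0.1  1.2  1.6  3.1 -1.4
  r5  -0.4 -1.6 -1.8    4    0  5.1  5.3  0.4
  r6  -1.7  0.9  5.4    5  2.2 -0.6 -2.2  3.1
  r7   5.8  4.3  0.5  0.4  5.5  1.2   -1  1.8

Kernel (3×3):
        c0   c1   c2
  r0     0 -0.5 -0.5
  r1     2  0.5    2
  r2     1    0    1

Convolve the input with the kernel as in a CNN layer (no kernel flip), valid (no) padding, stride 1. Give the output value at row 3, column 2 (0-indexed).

4

The receptive field on the input at this output position is [0.1 2.4 2.3 / 2.9 -0.1 1.2 / -1.8 4 0]. Elementwise product with the kernel and sum: 2.4·-0.5 + 2.3·-0.5 + 2.9·2 + -0.1·0.5 + 1.2·2 + -1.8·1 + 0·1.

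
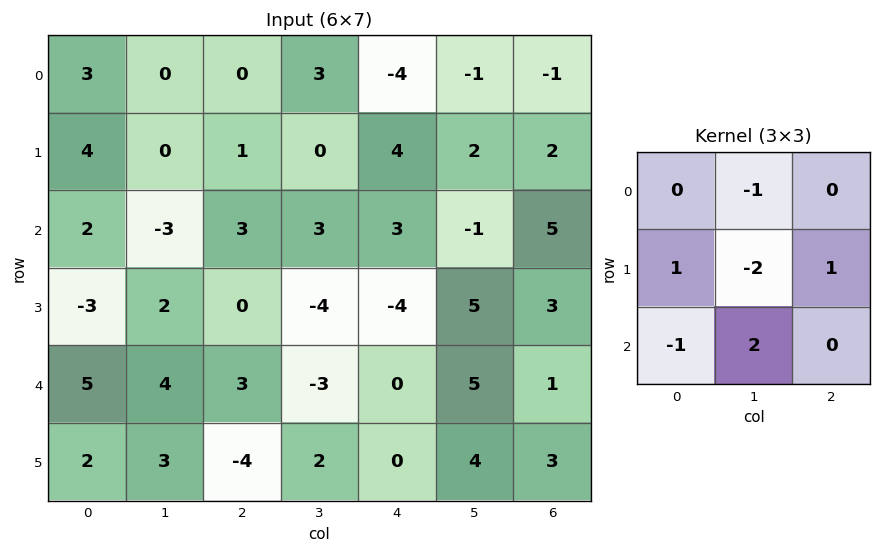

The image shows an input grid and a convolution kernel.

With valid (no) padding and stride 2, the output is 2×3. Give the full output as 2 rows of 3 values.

-3 5 -2
-1 -8 0

Output[0,0]: The receptive field on the input at this output position is [3 0 0 / 4 0 1 / 2 -3 3]. Elementwise product with the kernel and sum: 0·-1 + 4·1 + 0·-2 + 1·1 + 2·-1 + -3·2.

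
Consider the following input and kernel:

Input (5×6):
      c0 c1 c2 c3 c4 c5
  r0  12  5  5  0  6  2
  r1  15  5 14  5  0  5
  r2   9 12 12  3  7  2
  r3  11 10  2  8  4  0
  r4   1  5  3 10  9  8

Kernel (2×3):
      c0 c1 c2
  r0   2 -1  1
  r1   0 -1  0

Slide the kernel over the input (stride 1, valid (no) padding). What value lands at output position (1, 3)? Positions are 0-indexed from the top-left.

8

The receptive field on the input at this output position is [5 0 5 / 3 7 2]. Elementwise product with the kernel and sum: 5·2 + 0·-1 + 5·1 + 7·-1.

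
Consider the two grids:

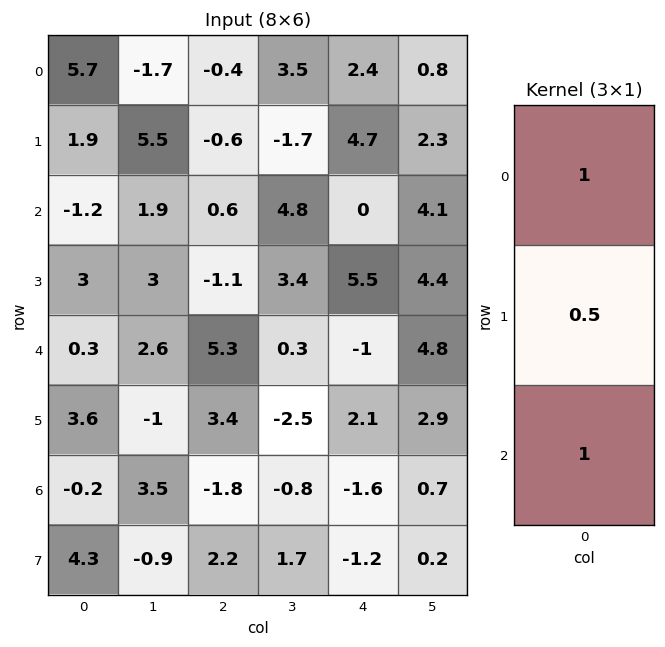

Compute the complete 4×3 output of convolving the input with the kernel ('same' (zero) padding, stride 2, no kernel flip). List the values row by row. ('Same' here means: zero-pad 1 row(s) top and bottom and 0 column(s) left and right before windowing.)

4.75 -0.8 5.9
4.3 -1.4 10.2
6.75 4.95 7.1
7.8 4.7 0.1

Output[0,0]: The receptive field on the zero-padded input at this output position is [0 / 5.7 / 1.9]. Elementwise product with the kernel and sum: 0·1 + 5.7·0.5 + 1.9·1.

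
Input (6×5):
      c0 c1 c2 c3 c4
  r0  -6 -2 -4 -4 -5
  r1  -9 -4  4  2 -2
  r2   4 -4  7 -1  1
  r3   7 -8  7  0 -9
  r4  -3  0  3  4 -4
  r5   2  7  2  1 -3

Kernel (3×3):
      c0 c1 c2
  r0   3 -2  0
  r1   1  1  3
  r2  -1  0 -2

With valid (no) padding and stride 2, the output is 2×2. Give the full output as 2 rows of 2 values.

Output[0,0]: The receptive field on the input at this output position is [-6 -2 -4 / -9 -4 4 / 4 -4 7]. Elementwise product with the kernel and sum: -6·3 + -2·-2 + -9·1 + -4·1 + 4·3 + 4·-1 + 7·-2.

-33 -13
37 8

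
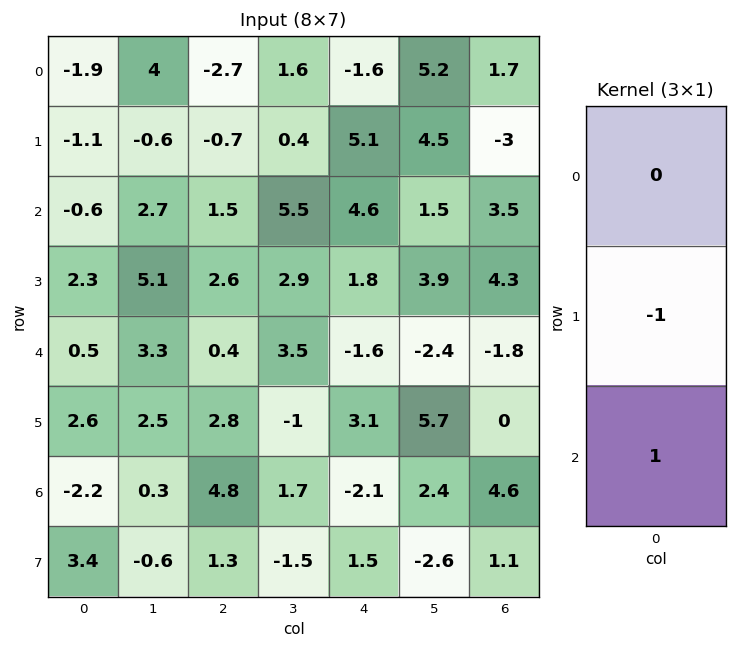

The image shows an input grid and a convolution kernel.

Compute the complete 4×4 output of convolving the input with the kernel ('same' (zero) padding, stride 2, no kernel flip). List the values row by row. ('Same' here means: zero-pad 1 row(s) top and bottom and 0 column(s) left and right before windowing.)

Output[0,0]: The receptive field on the zero-padded input at this output position is [0 / -1.9 / -1.1]. Elementwise product with the kernel and sum: -1.9·-1 + -1.1·1.

0.8 2 6.7 -4.7
2.9 1.1 -2.8 0.8
2.1 2.4 4.7 1.8
5.6 -3.5 3.6 -3.5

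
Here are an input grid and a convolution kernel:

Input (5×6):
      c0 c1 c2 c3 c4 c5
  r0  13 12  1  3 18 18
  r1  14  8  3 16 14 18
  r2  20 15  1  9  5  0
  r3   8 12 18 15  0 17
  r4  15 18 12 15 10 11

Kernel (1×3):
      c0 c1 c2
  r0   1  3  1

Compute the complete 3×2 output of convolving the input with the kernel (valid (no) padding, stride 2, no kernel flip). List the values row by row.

50 28
66 33
81 67

Output[0,0]: The receptive field on the input at this output position is [13 12 1]. Elementwise product with the kernel and sum: 13·1 + 12·3 + 1·1.
Output[0,1]: The receptive field on the input at this output position is [1 3 18]. Elementwise product with the kernel and sum: 1·1 + 3·3 + 18·1.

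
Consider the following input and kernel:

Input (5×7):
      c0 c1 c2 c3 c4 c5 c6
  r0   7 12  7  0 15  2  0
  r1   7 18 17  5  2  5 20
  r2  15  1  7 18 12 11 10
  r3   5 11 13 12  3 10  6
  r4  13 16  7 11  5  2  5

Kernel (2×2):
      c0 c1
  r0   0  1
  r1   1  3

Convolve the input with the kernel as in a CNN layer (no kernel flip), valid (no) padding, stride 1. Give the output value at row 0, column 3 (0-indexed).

The receptive field on the input at this output position is [0 15 / 5 2]. Elementwise product with the kernel and sum: 15·1 + 5·1 + 2·3.

26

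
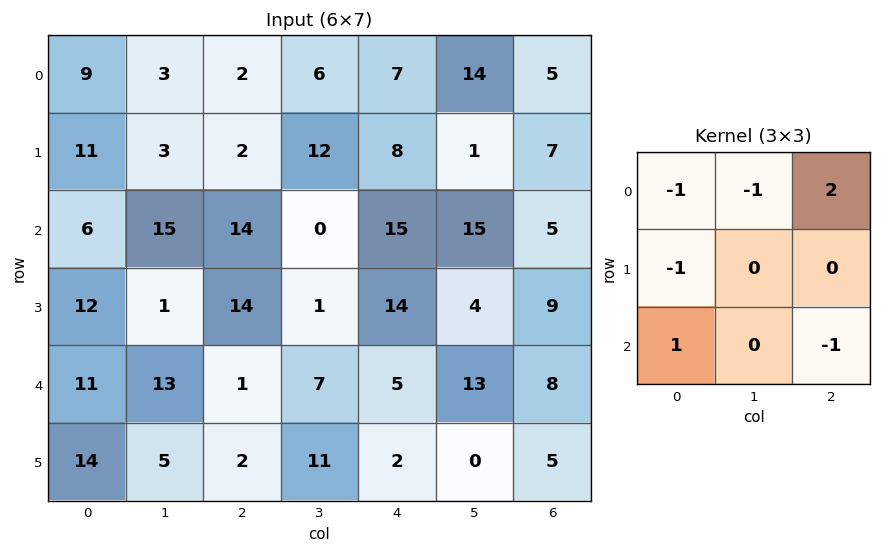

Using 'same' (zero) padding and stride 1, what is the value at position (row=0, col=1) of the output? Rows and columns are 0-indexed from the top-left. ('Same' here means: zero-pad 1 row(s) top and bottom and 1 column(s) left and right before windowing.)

0

The receptive field on the zero-padded input at this output position is [0 0 0 / 9 3 2 / 11 3 2]. Elementwise product with the kernel and sum: 0·-1 + 0·-1 + 0·2 + 9·-1 + 11·1 + 2·-1.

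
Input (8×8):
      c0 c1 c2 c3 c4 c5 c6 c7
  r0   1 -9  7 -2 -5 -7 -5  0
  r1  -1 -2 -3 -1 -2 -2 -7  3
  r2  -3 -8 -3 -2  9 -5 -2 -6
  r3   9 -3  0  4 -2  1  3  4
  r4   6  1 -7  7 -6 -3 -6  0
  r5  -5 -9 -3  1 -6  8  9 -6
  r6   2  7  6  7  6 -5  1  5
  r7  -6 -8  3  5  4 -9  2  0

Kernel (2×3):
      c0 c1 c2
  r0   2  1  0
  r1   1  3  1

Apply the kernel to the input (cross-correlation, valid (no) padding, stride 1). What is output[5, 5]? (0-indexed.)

The receptive field on the input at this output position is [8 9 -6 / -5 1 5]. Elementwise product with the kernel and sum: 8·2 + 9·1 + -5·1 + 1·3 + 5·1.

28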